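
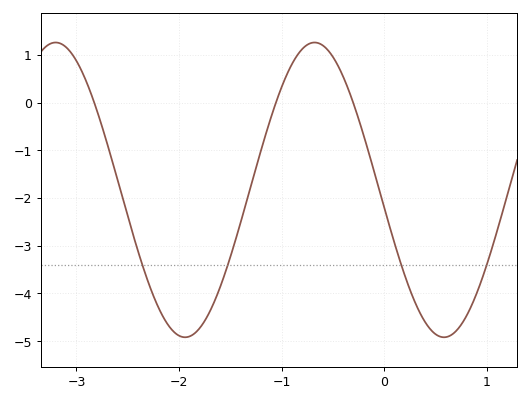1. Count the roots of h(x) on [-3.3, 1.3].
3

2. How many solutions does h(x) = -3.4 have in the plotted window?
4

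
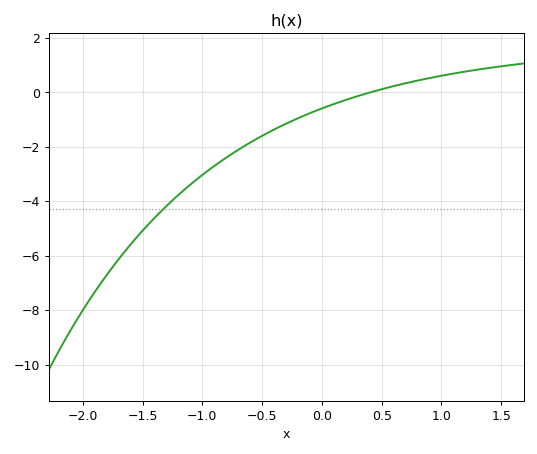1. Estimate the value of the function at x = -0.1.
-0.764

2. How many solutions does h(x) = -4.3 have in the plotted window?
1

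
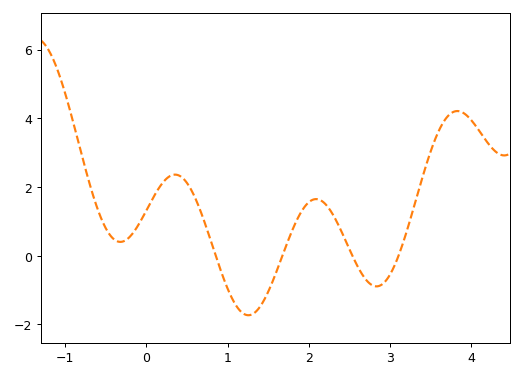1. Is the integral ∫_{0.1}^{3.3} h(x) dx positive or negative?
positive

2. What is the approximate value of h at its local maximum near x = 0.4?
2.36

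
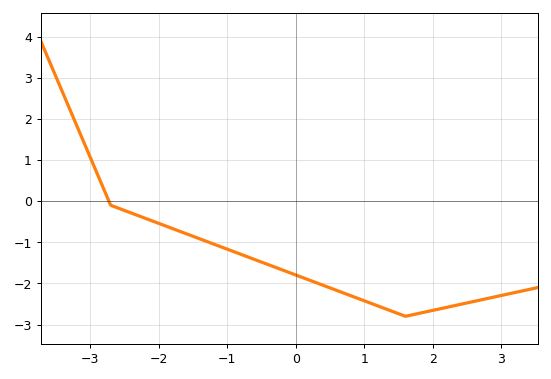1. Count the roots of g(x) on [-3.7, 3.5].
1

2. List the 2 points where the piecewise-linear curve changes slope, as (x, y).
(-2.7, -0.1); (1.6, -2.8)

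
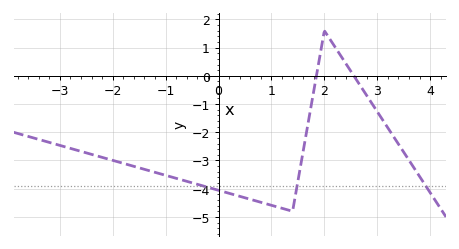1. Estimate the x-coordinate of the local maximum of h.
2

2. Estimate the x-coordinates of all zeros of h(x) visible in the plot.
1.8, 2.6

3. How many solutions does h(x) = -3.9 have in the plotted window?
3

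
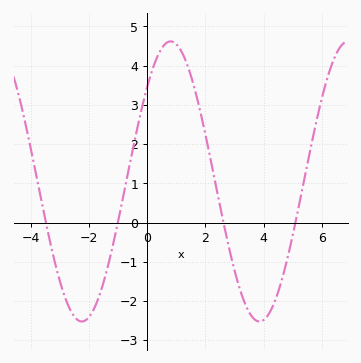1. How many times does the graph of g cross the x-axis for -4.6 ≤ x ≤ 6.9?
4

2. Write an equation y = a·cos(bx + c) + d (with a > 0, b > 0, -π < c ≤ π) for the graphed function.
y = 3.57cos(1x - 0.83) + 1.05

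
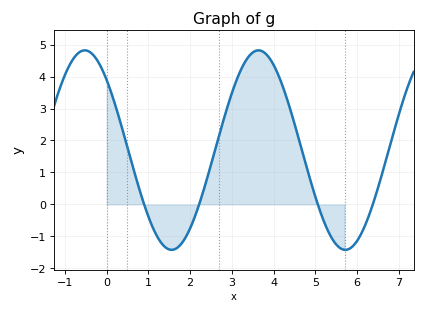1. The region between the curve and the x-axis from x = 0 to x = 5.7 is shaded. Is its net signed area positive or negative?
positive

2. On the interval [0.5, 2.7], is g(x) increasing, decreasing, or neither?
neither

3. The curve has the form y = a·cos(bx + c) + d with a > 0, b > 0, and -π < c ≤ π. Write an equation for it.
y = 3.12cos(1.51x + 0.79) + 1.7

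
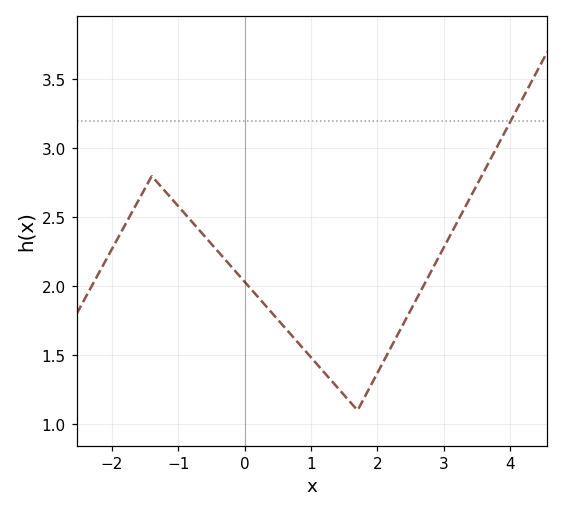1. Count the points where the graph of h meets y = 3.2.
1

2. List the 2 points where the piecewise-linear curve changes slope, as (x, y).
(-1.4, 2.8); (1.7, 1.1)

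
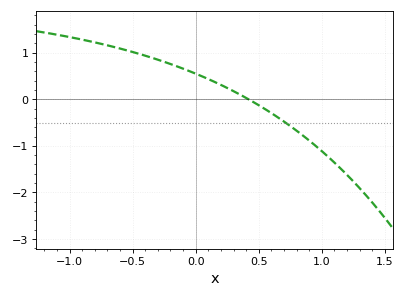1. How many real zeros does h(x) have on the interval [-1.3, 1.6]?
1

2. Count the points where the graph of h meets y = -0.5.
1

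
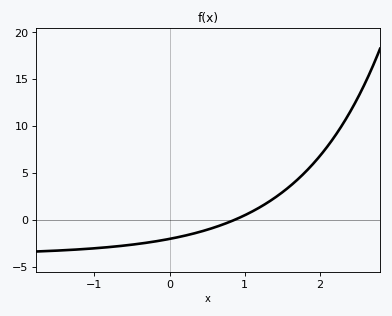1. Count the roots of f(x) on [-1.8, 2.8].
1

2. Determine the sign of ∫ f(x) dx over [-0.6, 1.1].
negative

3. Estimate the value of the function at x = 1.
0.491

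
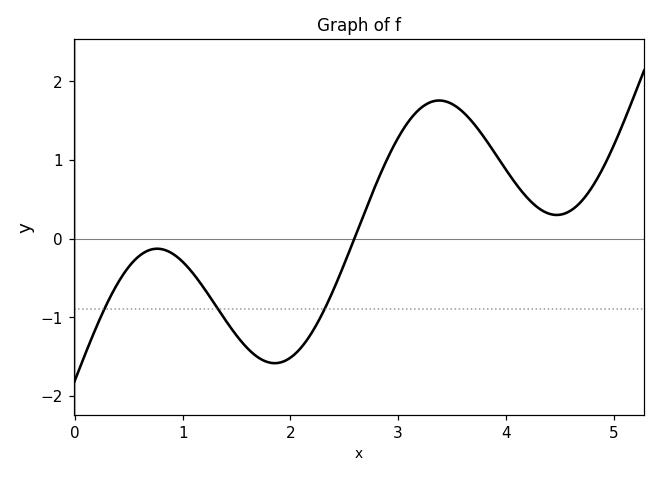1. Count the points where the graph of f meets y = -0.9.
3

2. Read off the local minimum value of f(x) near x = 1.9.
-1.59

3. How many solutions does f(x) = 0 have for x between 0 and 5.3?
1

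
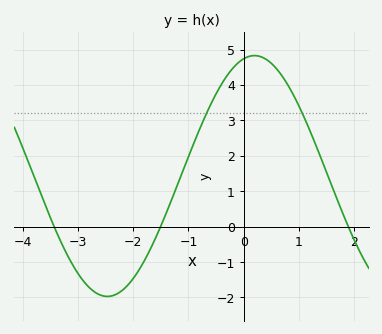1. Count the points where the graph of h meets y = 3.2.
2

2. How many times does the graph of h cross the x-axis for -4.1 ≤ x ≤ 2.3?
3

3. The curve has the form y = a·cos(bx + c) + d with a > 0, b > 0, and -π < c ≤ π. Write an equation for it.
y = 3.4cos(1.18x - 0.23) + 1.43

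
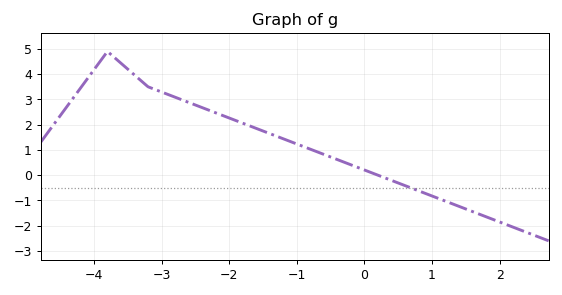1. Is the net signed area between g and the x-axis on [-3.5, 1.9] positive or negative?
positive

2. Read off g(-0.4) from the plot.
0.617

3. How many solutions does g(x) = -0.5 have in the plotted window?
1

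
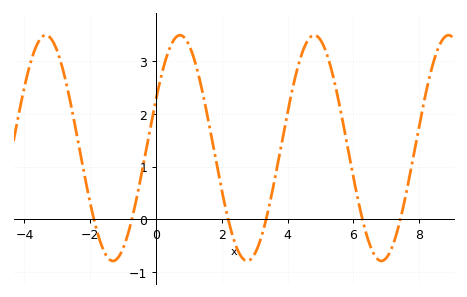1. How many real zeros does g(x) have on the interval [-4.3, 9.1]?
6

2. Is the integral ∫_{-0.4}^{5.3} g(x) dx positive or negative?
positive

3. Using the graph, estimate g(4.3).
2.9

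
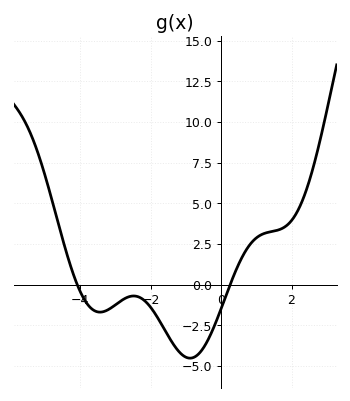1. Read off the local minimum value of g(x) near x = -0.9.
-4.5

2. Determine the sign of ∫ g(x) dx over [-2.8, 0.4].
negative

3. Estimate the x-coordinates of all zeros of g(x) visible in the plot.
-4, 0.2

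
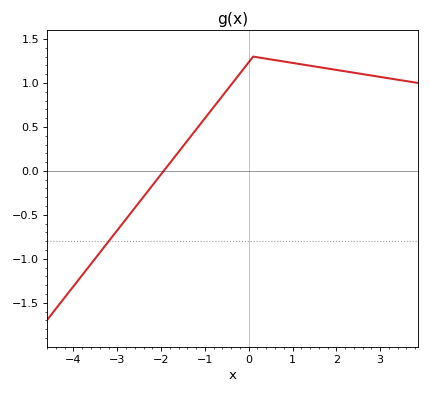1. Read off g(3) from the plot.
1.07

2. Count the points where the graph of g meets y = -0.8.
1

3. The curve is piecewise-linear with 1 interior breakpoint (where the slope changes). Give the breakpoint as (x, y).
(0.1, 1.3)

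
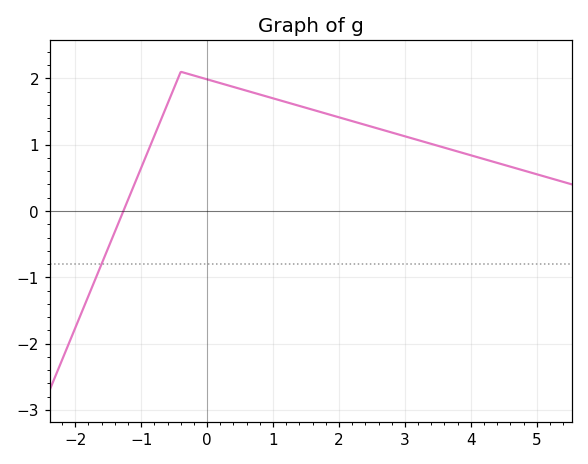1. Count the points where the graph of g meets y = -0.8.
1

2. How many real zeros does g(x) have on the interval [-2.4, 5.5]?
1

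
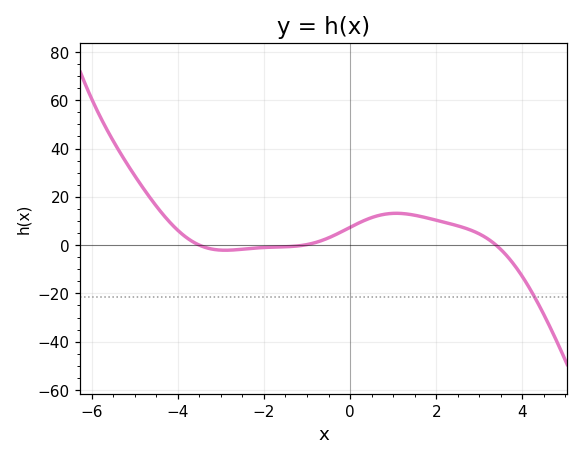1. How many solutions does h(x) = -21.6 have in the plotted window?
1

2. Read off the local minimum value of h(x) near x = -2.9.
-2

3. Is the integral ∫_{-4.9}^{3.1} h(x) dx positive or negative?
positive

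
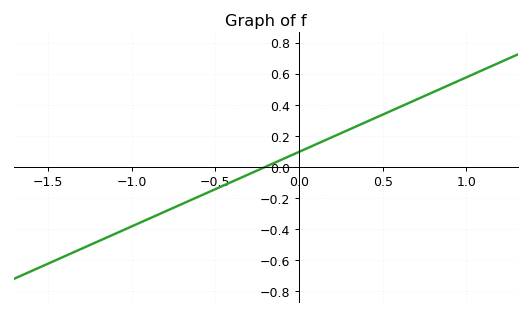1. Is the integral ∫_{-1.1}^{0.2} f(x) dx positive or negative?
negative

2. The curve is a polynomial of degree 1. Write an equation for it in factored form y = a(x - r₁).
y = 0.48(x + 0.2)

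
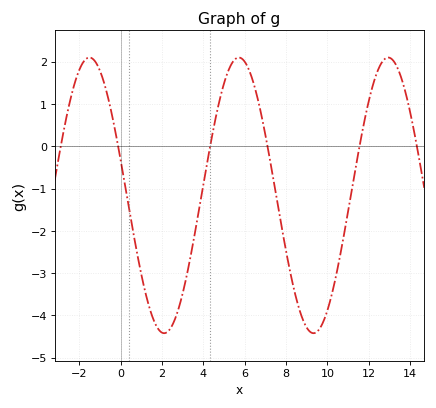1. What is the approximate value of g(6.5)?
1.37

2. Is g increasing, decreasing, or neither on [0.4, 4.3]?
neither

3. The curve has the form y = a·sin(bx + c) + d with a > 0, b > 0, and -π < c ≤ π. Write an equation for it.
y = 3.26sin(0.87x + 2.88) - 1.16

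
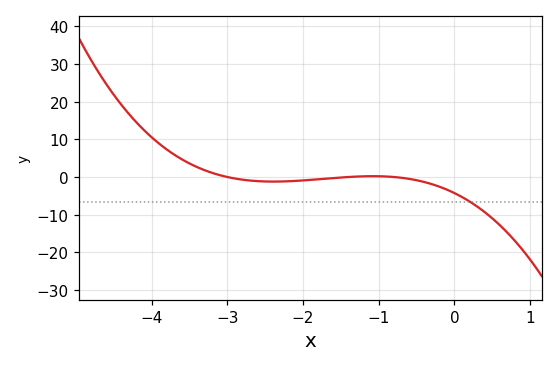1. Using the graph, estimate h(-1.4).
0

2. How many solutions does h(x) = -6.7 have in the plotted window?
1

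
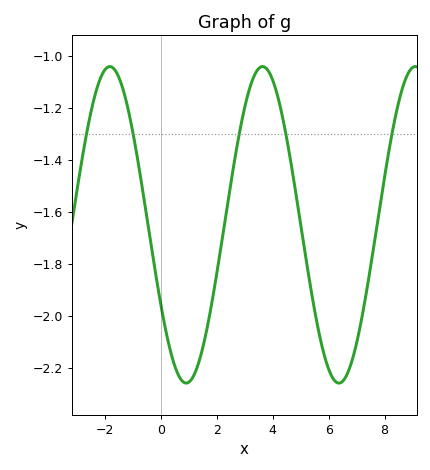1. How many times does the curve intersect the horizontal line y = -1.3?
5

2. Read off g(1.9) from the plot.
-1.9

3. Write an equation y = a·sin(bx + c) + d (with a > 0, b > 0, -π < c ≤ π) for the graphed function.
y = 0.61sin(1.1x - 2.6) - 1.65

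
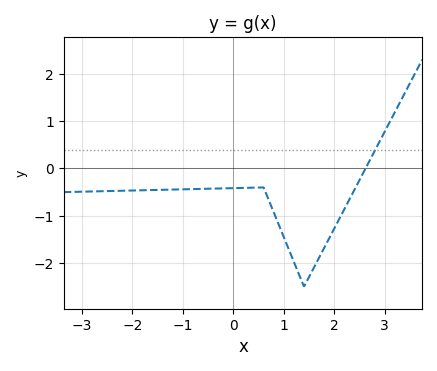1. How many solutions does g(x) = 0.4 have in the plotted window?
1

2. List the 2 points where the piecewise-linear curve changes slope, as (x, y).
(0.6, -0.4); (1.4, -2.5)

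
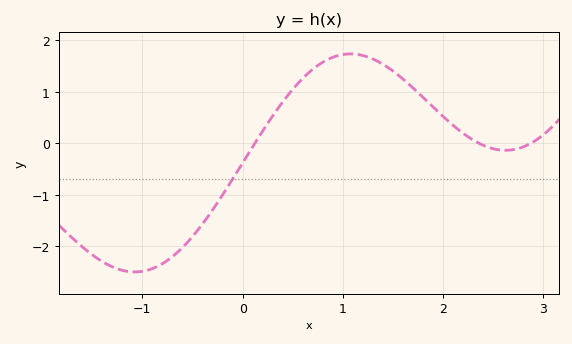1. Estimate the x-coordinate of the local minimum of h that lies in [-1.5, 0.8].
-1.1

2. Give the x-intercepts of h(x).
0.1, 2.4, 2.9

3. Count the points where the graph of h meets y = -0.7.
1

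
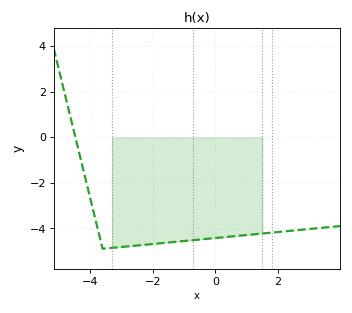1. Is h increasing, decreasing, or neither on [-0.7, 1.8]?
increasing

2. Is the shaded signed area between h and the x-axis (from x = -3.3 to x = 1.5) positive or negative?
negative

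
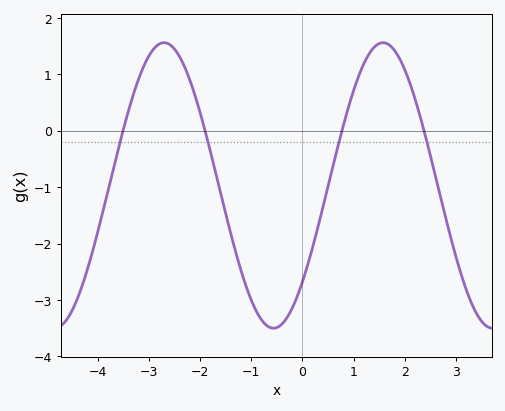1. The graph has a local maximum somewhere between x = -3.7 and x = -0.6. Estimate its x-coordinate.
-2.7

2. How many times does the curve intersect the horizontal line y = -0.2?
4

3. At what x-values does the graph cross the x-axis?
-3.5, -1.9, 0.772, 2.37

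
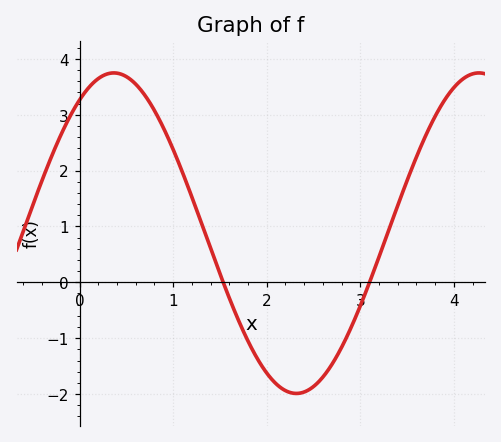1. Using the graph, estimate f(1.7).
-0.7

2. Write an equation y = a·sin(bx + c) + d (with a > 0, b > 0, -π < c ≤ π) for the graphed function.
y = 2.87sin(1.6x + 0.98) + 0.88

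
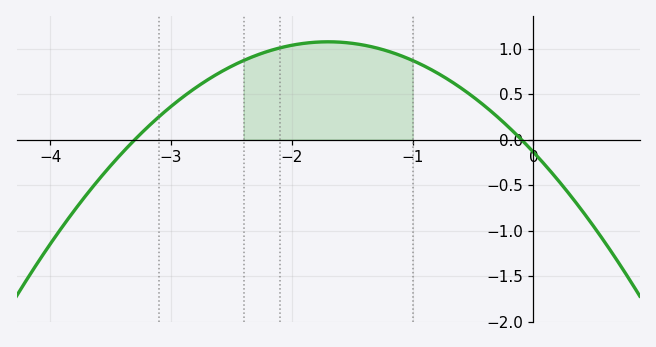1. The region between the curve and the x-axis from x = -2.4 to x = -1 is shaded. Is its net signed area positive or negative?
positive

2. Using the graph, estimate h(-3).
0.365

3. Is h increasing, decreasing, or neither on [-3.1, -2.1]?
increasing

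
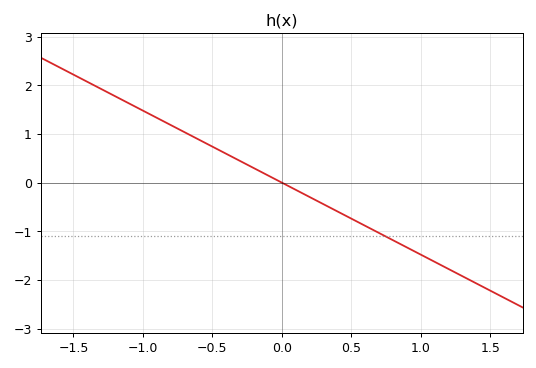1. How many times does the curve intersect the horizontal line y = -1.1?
1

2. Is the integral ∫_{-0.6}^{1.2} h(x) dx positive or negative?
negative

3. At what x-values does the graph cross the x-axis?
0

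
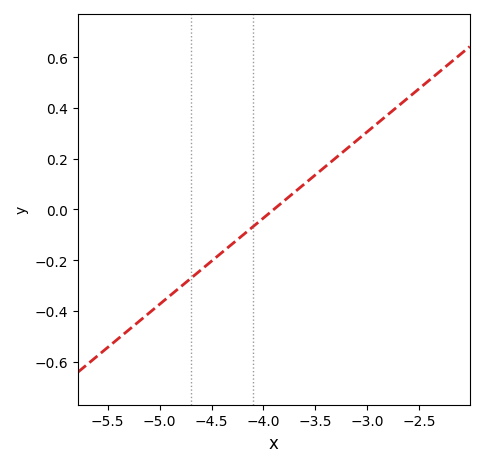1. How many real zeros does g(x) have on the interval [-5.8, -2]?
1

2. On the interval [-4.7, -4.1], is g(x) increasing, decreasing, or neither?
increasing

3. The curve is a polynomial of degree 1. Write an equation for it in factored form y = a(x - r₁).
y = 0.34(x + 3.9)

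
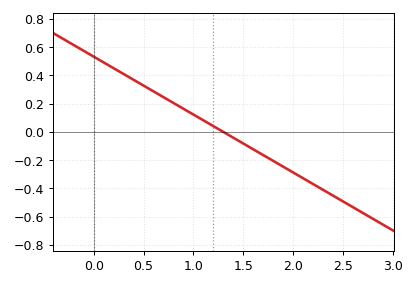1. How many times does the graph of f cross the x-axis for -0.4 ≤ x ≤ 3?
1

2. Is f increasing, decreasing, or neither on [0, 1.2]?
decreasing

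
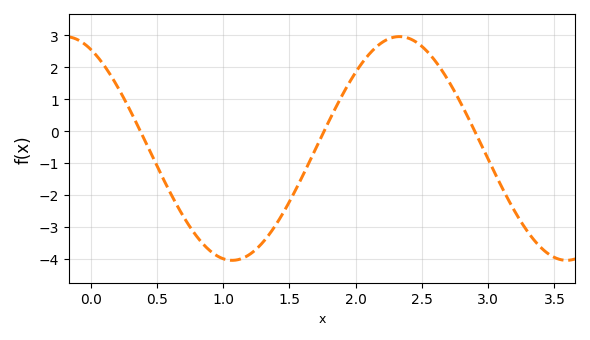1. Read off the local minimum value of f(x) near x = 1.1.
-4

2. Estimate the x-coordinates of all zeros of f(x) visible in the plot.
0.4, 1.8, 2.9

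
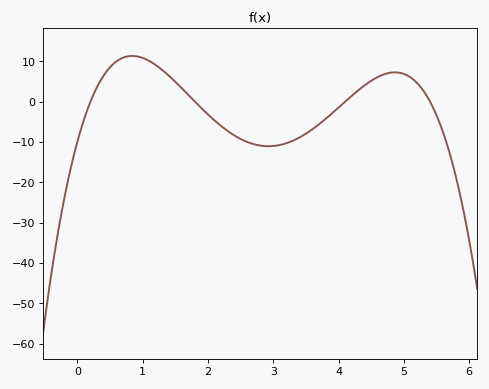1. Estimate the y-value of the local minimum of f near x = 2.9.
-11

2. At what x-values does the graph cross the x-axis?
0.2, 1.8, 4.1, 5.4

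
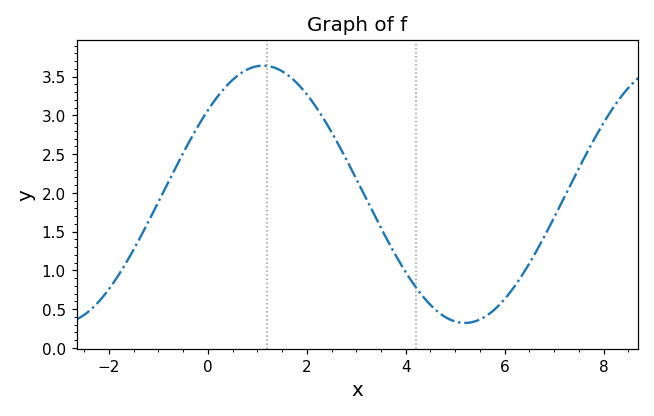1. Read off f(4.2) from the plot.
0.8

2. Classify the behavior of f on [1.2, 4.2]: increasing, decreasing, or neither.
decreasing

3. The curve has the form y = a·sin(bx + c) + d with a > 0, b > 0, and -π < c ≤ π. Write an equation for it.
y = 1.66sin(0.77x + 0.71) + 1.98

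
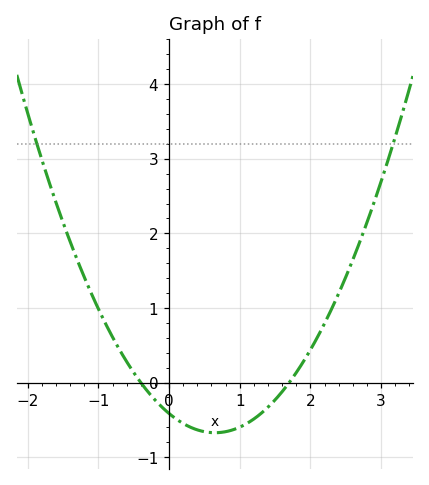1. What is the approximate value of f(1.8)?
0.1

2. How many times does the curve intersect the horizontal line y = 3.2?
2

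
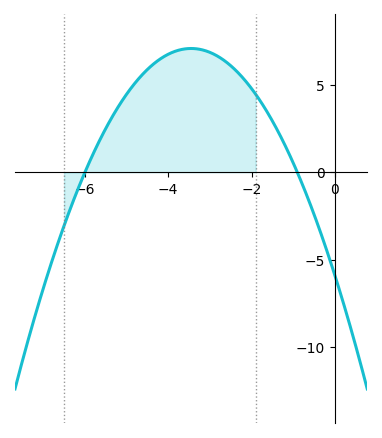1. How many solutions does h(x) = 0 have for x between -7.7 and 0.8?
2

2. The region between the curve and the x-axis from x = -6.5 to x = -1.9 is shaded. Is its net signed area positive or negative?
positive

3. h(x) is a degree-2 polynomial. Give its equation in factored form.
y = -1.09(x + 6)(x + 0.9)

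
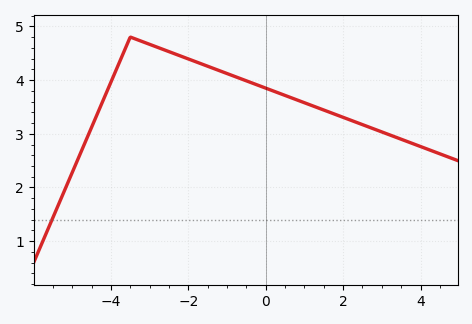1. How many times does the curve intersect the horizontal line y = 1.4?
1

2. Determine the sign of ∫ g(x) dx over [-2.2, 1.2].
positive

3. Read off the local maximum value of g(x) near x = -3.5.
4.8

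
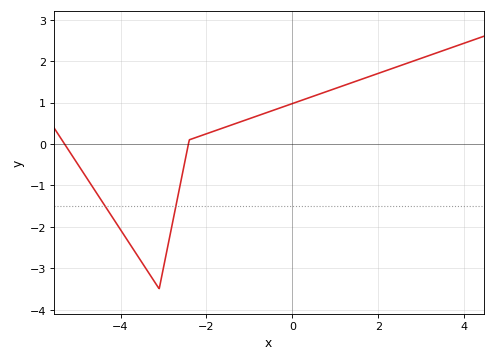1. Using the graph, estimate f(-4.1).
-1.91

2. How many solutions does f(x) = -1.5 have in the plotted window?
2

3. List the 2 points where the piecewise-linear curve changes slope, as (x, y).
(-3.1, -3.5); (-2.4, 0.1)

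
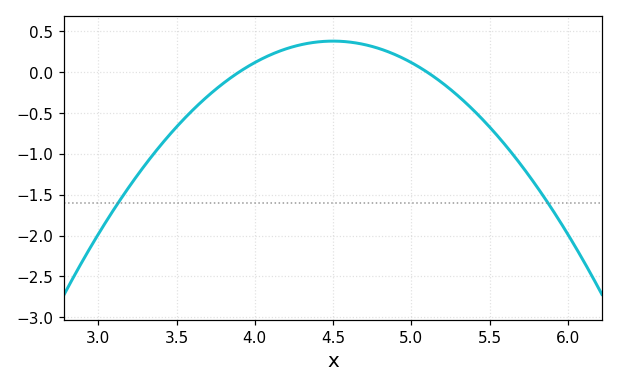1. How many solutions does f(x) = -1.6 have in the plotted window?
2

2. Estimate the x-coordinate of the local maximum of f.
4.5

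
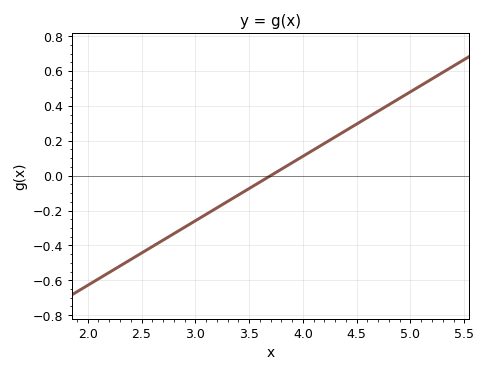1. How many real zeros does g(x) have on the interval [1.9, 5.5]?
1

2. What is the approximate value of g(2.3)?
-0.518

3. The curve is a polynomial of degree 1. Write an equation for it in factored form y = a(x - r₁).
y = 0.37(x - 3.7)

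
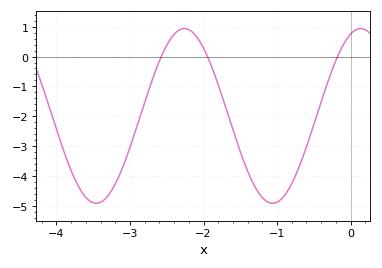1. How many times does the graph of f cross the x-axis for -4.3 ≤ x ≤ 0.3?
3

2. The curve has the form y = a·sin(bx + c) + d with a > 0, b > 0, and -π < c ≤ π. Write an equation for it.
y = 2.93sin(2.6x + 1.2) - 1.99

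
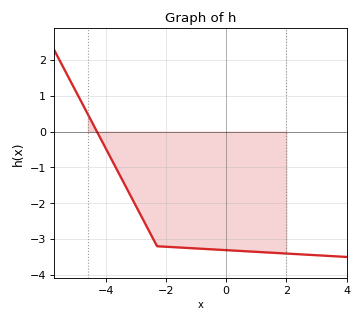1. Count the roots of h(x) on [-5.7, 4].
1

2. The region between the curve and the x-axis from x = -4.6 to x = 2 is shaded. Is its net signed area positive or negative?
negative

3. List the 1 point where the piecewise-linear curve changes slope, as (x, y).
(-2.3, -3.2)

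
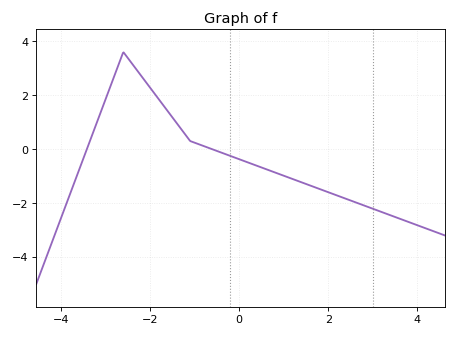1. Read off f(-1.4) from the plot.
1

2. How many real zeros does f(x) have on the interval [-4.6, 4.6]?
2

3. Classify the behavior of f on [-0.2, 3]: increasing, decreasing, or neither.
decreasing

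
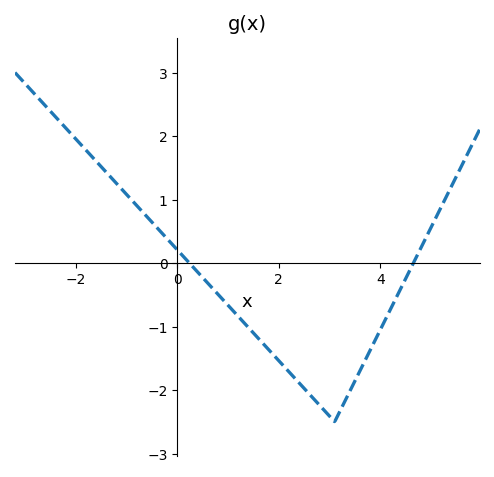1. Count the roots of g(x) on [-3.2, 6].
2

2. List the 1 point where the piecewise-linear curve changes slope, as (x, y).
(3.1, -2.5)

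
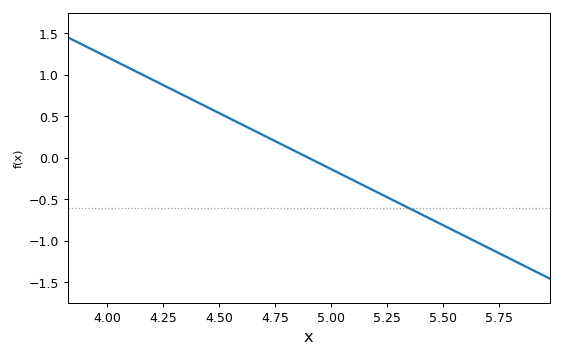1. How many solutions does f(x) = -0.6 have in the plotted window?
1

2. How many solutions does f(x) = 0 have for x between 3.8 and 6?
1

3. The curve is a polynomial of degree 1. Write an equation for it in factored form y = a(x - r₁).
y = -1.35(x - 4.9)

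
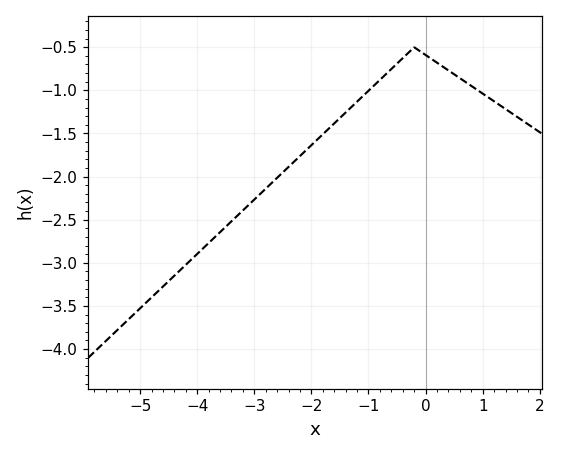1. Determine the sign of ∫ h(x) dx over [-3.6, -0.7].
negative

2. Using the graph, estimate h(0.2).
-0.679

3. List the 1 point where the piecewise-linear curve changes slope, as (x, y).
(-0.2, -0.5)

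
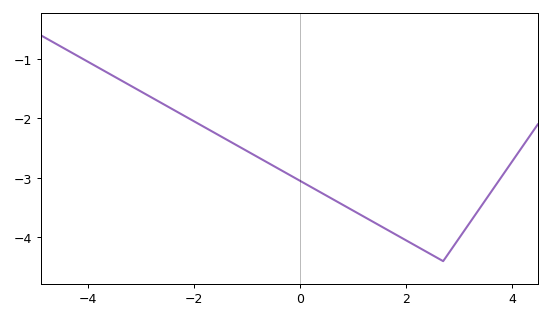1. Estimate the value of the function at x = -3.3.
-1.4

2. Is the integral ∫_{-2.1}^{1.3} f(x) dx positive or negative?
negative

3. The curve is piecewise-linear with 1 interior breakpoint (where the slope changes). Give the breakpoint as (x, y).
(2.7, -4.4)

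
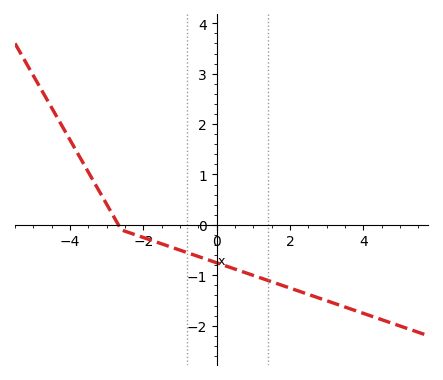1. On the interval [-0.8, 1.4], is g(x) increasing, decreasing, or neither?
decreasing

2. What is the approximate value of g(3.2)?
-1.55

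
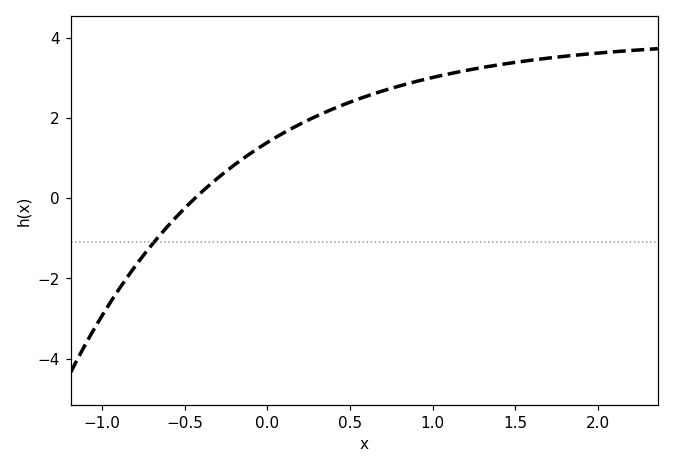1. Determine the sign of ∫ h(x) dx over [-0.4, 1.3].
positive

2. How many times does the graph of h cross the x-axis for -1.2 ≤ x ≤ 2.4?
1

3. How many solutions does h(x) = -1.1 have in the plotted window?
1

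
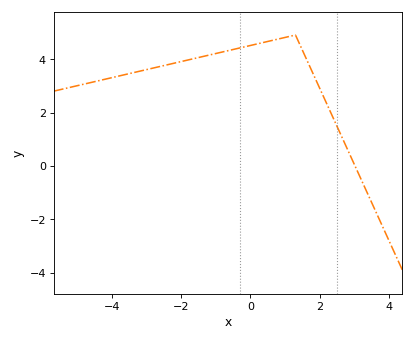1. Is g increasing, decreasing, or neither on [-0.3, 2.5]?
neither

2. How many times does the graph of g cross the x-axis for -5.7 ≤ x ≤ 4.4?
1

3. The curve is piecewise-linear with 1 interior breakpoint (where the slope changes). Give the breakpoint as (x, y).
(1.3, 4.9)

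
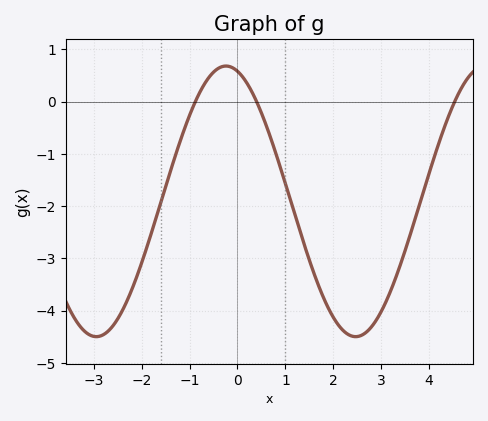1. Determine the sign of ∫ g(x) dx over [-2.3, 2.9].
negative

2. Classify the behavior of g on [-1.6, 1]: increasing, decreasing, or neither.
neither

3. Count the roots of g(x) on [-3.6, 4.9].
3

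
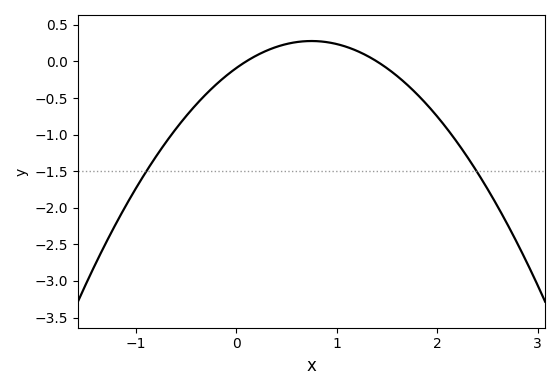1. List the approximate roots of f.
0.1, 1.4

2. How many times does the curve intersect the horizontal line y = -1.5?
2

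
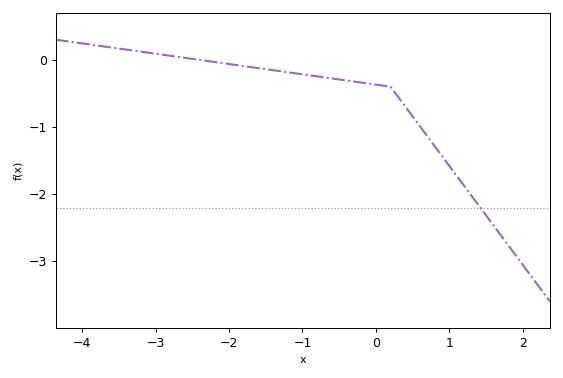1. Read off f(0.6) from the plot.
-0.99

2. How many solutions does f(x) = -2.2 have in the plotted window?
1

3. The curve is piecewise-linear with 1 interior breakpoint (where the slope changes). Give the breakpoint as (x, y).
(0.2, -0.4)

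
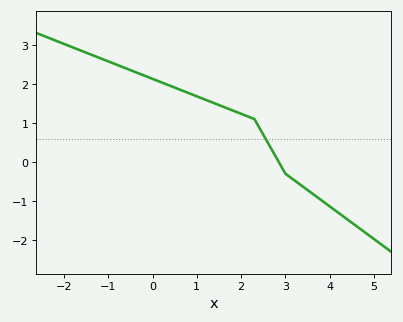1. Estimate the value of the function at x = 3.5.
-0.7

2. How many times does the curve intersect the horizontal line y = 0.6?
1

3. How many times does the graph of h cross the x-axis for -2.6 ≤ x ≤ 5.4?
1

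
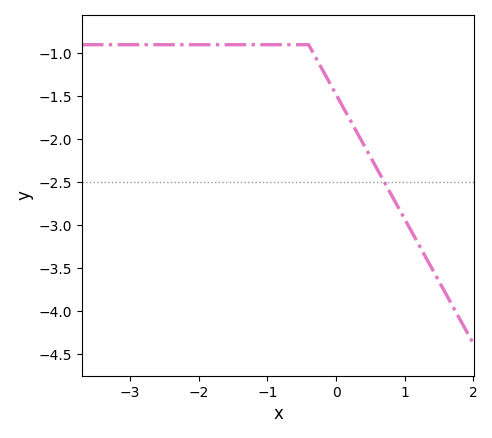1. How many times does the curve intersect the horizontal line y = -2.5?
1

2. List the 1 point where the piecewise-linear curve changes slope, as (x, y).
(-0.4, -0.9)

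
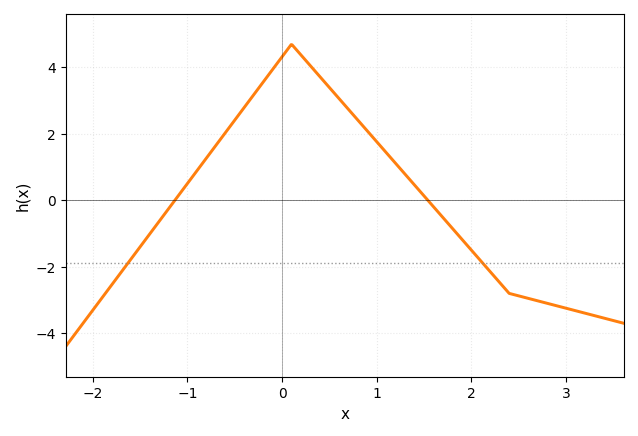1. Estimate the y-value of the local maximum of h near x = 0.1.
4.6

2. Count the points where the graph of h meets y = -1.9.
2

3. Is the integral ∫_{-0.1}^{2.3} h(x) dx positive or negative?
positive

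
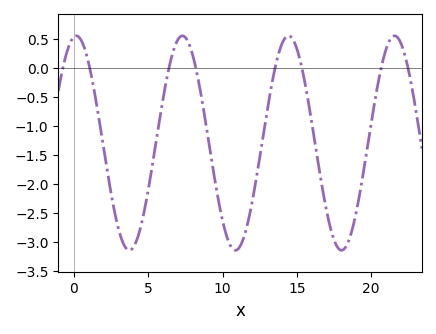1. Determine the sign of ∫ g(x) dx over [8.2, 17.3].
negative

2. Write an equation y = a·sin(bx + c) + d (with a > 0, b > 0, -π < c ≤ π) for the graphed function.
y = 1.85sin(0.88x + 1.4) - 1.29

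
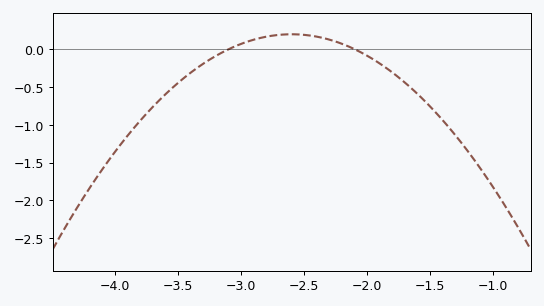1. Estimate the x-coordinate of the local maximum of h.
-2.6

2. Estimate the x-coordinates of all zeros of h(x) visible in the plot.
-3.1, -2.1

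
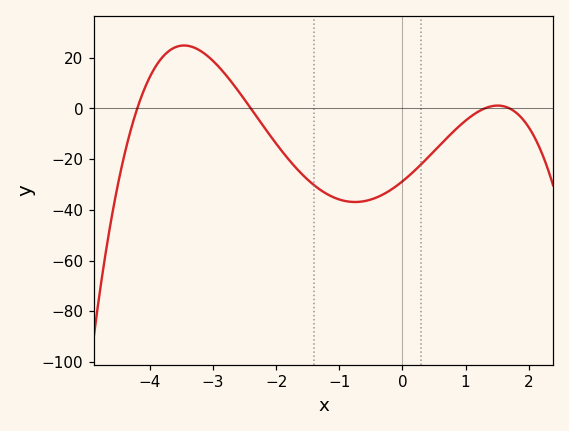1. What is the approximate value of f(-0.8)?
-36.8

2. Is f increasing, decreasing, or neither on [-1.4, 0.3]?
neither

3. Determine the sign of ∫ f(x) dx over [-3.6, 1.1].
negative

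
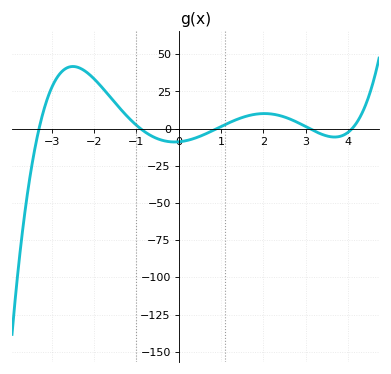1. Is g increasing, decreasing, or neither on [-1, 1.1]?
neither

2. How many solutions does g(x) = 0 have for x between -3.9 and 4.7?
5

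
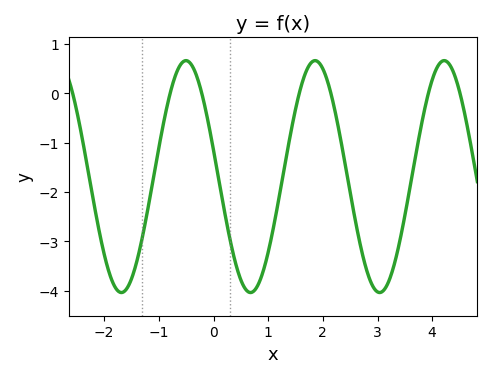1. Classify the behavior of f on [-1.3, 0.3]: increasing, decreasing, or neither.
neither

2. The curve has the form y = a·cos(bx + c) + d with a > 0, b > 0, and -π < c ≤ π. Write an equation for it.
y = 2.35cos(2.7x + 1.3) - 1.69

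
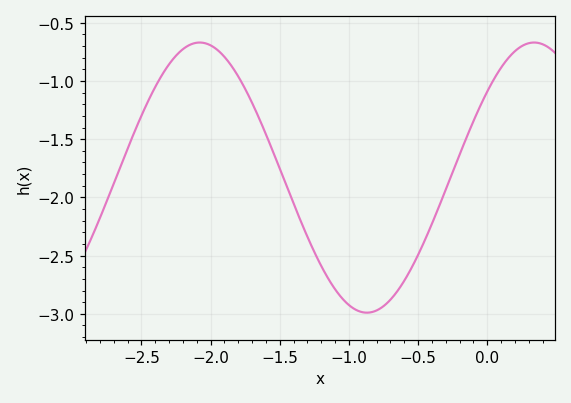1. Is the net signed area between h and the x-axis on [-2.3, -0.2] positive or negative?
negative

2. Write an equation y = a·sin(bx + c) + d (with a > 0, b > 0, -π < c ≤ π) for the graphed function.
y = 1.16sin(2.6x + 0.692) - 1.83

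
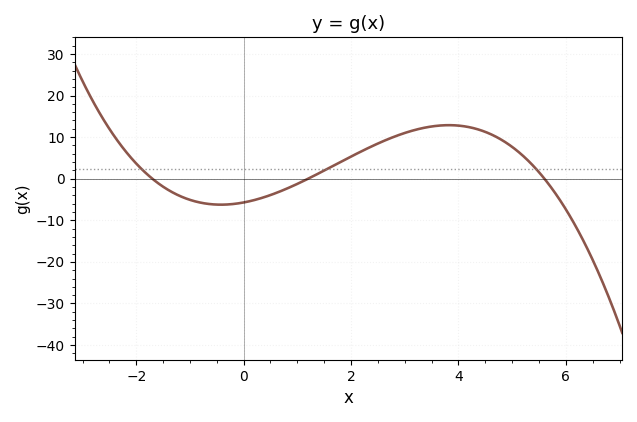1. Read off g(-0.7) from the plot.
-5.98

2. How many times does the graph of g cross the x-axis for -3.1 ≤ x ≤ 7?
3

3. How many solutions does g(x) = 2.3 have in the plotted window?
3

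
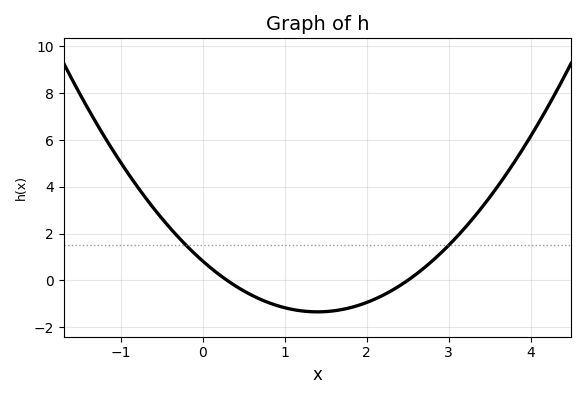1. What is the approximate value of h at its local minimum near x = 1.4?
-1.34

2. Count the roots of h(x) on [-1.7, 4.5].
2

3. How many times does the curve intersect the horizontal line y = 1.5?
2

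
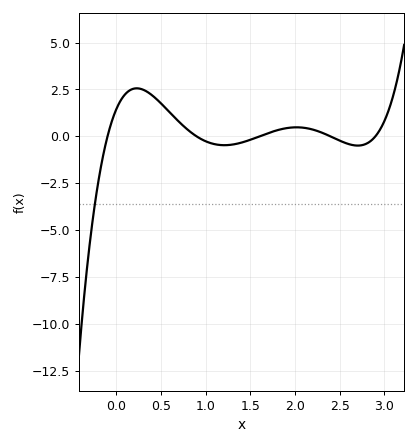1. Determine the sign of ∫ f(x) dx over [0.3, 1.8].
positive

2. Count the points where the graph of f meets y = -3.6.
1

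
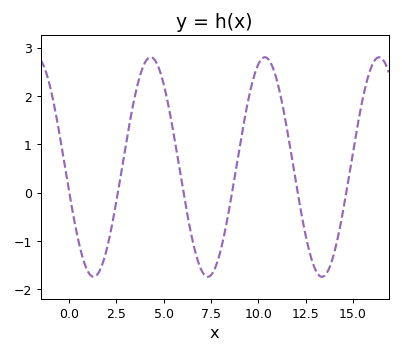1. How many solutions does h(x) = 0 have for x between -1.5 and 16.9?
6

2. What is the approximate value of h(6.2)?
-0.3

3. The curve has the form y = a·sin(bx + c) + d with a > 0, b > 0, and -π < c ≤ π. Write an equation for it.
y = 2.27sin(1x - 2.9) + 0.53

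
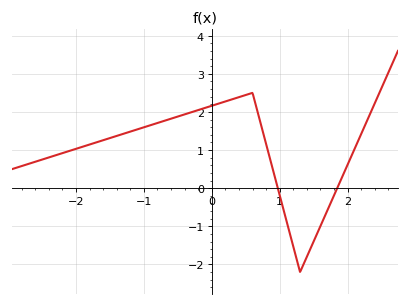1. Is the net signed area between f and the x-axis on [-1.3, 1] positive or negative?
positive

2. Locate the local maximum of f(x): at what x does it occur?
0.599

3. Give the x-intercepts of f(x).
0.972, 1.85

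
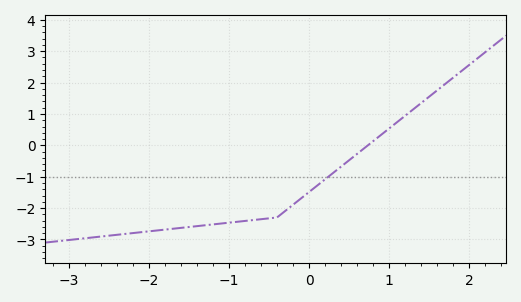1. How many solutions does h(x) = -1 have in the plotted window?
1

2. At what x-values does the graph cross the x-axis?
0.734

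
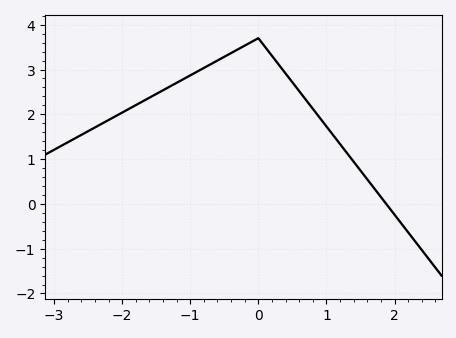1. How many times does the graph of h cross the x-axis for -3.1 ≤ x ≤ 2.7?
1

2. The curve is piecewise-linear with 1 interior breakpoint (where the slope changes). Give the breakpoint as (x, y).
(0, 3.7)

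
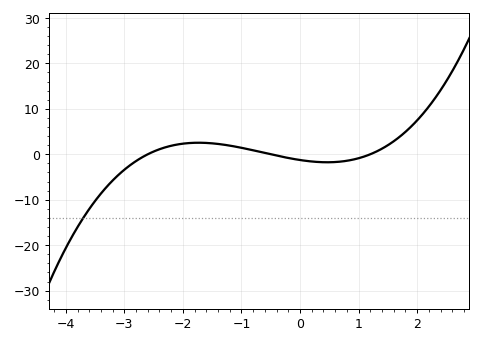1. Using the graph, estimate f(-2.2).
1.87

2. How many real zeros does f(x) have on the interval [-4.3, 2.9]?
3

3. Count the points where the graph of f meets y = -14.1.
1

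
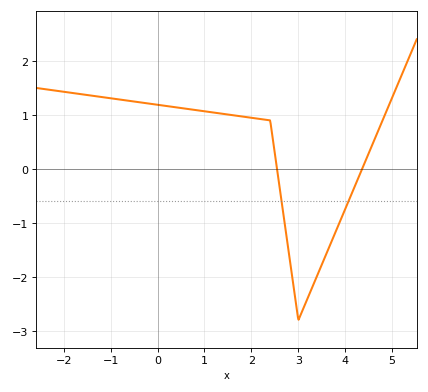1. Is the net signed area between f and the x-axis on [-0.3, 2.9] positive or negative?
positive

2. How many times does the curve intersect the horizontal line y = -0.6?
2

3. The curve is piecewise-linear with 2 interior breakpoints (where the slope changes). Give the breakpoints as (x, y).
(2.4, 0.9); (3, -2.8)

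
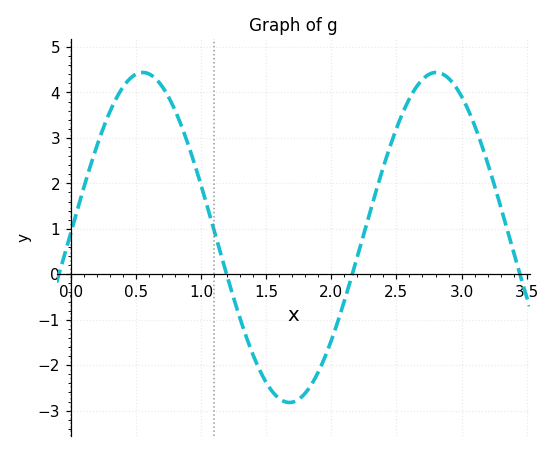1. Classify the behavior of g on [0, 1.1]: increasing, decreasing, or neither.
neither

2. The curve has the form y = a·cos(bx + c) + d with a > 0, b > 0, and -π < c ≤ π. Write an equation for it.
y = 3.63cos(2.8x - 1.5) + 0.81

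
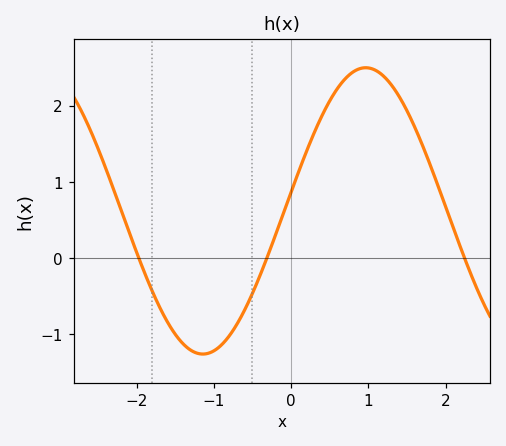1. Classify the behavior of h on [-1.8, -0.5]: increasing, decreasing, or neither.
neither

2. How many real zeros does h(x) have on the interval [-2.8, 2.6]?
3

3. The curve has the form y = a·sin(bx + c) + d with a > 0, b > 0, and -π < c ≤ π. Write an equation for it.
y = 1.88sin(1.49x + 0.13) + 0.62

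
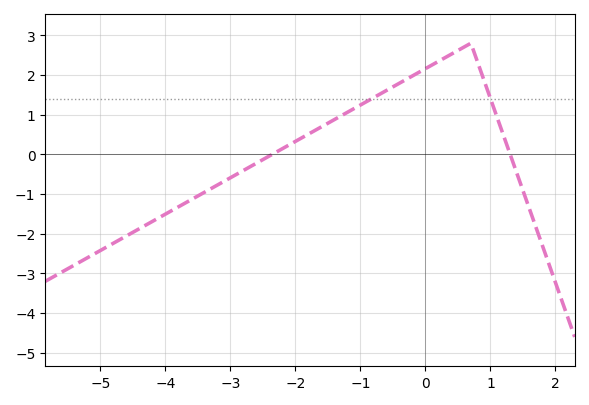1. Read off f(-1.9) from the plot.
0.417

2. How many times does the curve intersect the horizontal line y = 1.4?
2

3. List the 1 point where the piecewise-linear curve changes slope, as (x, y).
(0.7, 2.8)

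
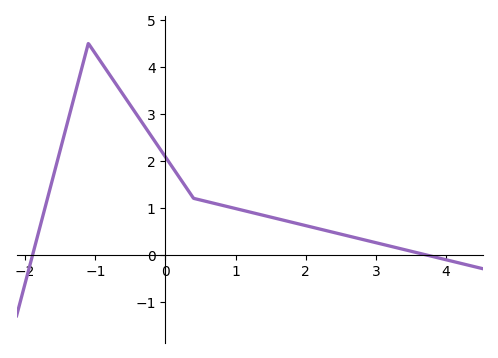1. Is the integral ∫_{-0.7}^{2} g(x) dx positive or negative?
positive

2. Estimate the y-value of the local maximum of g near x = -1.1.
4.5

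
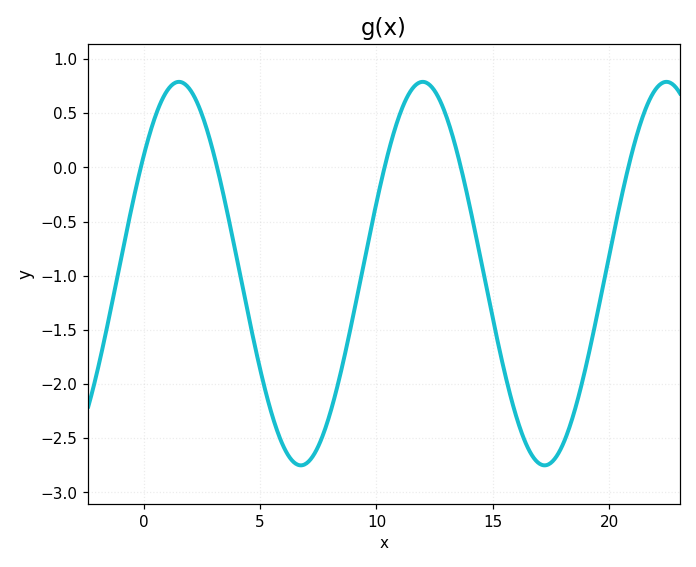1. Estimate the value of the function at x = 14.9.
-1.3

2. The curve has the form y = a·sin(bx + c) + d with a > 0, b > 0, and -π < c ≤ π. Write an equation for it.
y = 1.77sin(0.6x + 0.66) - 0.98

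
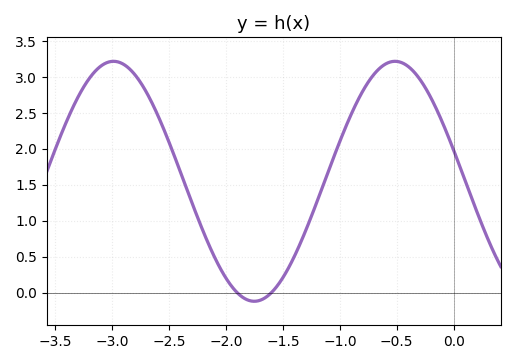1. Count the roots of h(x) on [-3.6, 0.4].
2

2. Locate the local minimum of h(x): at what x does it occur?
-1.8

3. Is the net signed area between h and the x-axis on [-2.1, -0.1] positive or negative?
positive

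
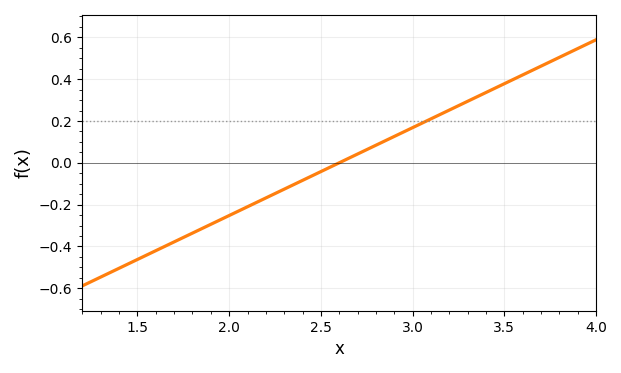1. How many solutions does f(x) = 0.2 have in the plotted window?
1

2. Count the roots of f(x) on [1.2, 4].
1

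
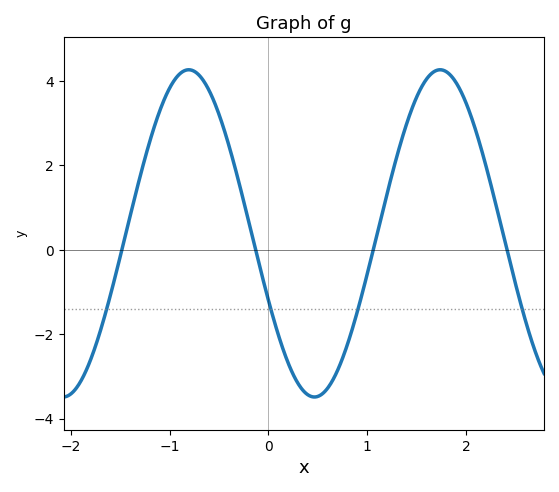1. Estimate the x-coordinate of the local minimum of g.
0.466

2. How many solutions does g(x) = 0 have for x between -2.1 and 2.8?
4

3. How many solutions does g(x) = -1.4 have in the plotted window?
4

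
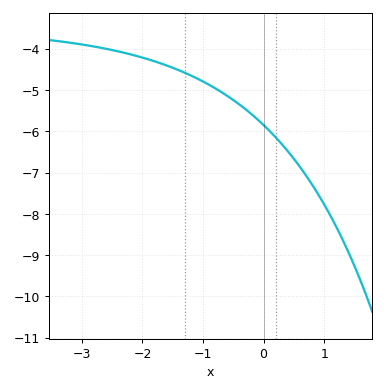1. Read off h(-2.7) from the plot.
-4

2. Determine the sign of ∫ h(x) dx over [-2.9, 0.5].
negative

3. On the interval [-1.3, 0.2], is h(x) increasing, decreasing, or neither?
decreasing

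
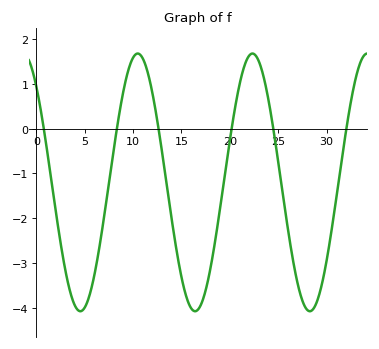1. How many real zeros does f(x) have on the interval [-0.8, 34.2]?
6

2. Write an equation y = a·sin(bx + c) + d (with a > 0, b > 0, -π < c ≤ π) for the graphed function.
y = 2.88sin(0.53x + 2.3) - 1.2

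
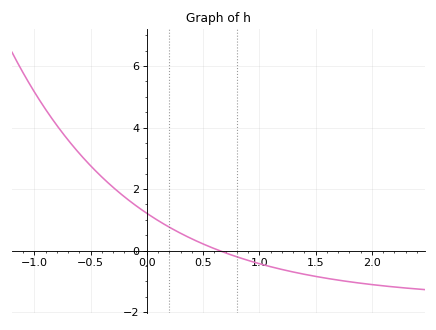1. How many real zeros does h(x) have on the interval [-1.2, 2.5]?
1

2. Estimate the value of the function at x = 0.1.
0.974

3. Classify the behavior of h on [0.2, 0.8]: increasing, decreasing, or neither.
decreasing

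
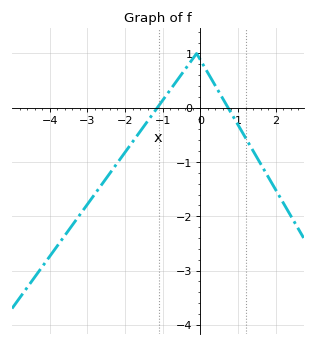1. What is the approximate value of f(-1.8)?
-0.631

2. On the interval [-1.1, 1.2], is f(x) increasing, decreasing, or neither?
neither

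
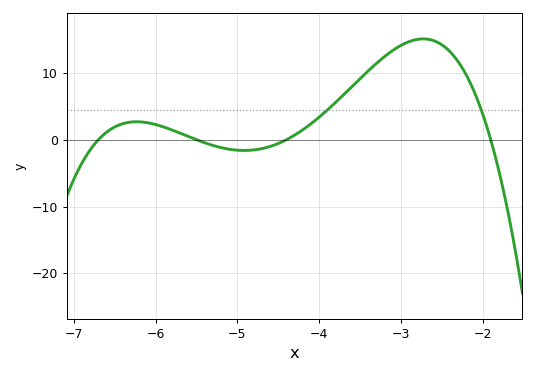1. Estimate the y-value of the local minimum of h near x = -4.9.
-2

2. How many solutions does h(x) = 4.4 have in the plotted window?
2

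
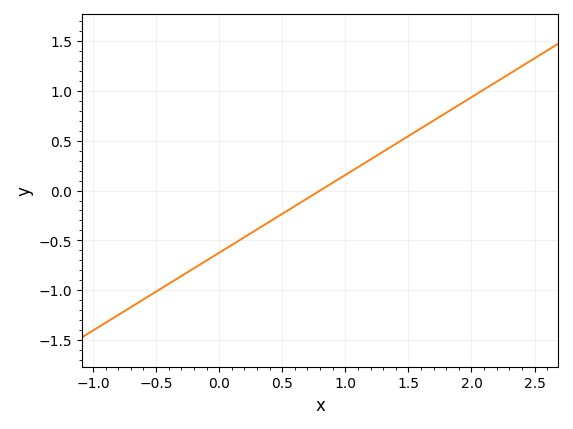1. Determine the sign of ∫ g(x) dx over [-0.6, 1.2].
negative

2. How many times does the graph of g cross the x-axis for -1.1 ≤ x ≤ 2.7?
1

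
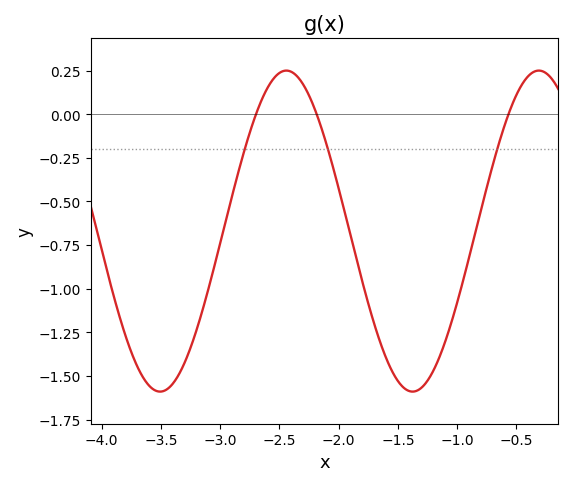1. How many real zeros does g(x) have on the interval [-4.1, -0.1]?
3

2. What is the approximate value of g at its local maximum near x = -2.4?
0.25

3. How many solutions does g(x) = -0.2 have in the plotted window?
3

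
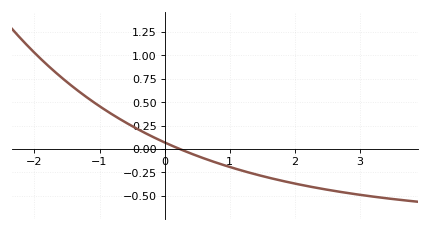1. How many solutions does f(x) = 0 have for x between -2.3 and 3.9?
1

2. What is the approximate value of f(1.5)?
-0.3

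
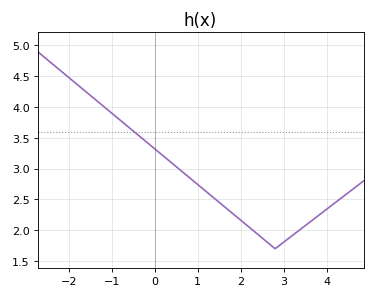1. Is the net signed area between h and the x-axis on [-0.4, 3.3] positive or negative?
positive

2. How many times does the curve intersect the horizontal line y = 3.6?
1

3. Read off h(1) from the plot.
2.75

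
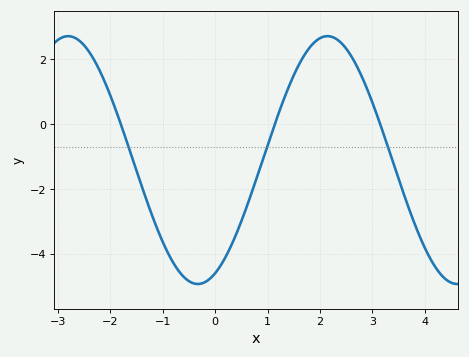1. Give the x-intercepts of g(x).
-1.8, 1.14, 3.15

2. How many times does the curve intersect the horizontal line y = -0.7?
3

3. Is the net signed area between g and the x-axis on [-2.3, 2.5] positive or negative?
negative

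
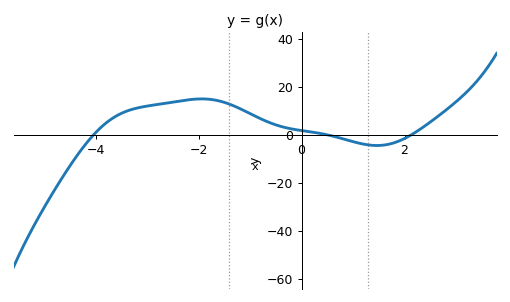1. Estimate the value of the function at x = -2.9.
12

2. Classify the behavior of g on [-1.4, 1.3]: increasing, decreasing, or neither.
decreasing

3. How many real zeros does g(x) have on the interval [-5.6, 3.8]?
3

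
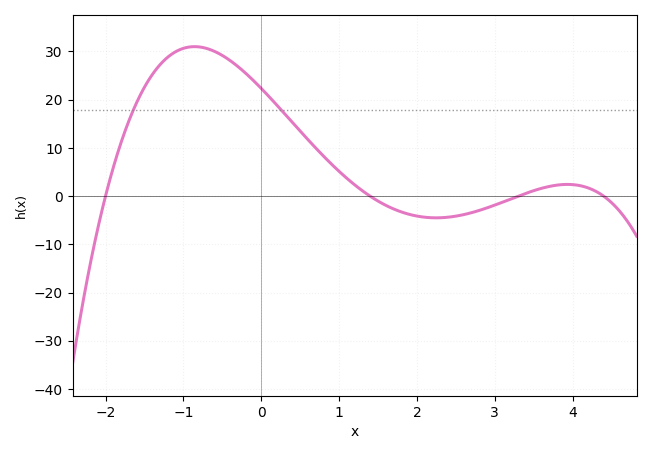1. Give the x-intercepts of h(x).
-2, 1.4, 3.3, 4.4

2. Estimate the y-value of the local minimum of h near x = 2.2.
-4.49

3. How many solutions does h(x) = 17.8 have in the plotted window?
2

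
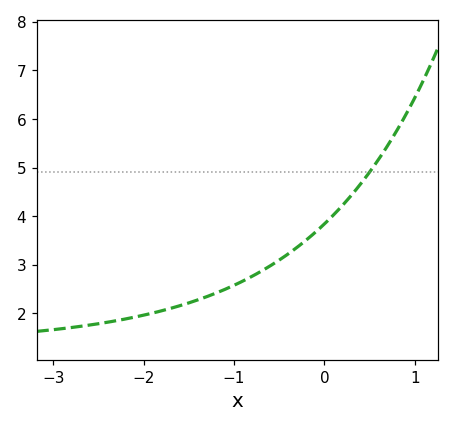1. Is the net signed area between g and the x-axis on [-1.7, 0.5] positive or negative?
positive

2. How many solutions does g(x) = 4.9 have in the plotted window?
1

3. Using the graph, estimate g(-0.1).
3.7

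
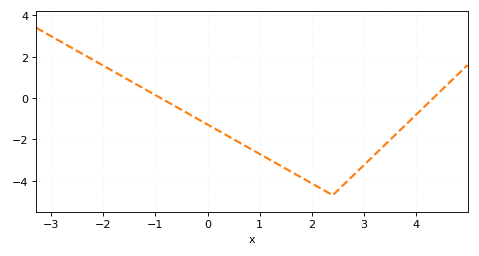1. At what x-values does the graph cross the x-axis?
-0.8, 4.4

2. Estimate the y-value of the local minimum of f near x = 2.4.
-4.6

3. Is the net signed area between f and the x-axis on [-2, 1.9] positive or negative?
negative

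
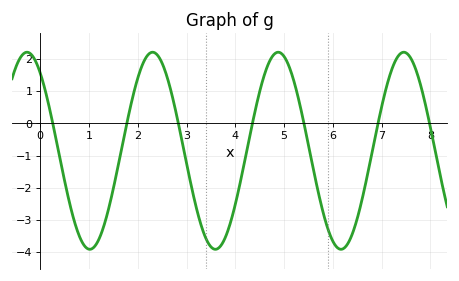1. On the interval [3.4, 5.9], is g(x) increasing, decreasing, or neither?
neither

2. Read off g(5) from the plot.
2.08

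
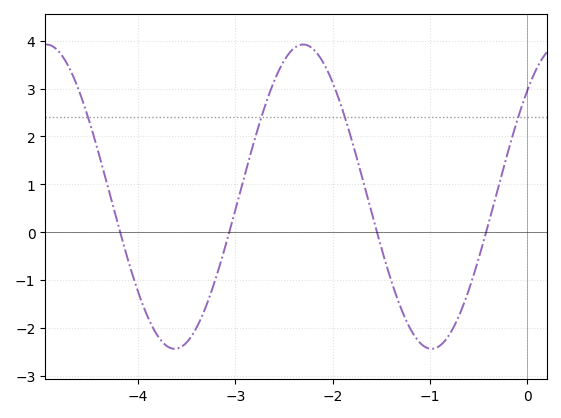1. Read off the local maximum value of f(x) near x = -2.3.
3.92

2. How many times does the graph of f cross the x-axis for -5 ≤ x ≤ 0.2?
4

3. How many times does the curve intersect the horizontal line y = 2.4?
4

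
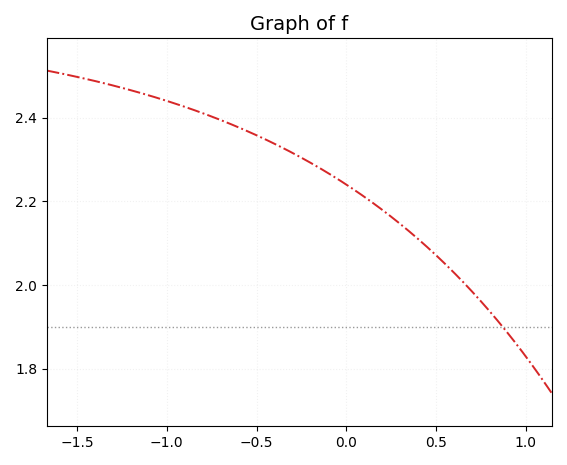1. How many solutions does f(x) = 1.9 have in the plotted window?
1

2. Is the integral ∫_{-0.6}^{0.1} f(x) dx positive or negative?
positive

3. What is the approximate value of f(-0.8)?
2.42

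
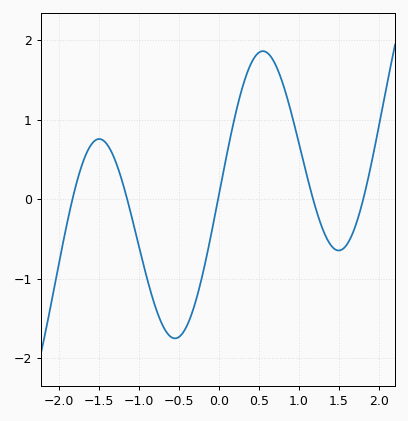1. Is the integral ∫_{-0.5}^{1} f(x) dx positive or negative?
positive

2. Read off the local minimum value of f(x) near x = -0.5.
-1.8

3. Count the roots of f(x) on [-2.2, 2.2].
5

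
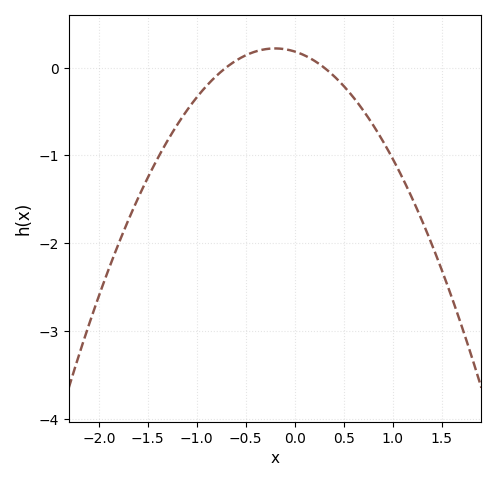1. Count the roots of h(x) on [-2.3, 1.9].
2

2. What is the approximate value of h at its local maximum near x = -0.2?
0.2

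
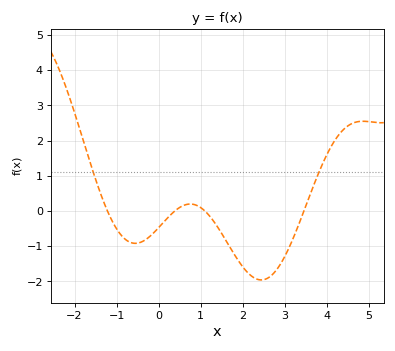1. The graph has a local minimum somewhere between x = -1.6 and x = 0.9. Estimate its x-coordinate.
-0.554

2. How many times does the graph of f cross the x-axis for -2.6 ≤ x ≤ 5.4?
4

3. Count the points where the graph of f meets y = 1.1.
2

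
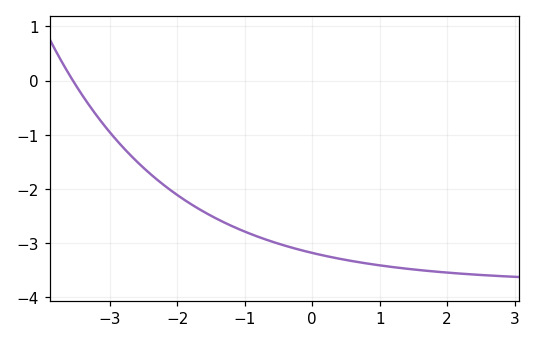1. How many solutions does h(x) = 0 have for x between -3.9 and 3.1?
1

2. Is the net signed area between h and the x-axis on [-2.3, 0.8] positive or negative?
negative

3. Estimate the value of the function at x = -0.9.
-2.8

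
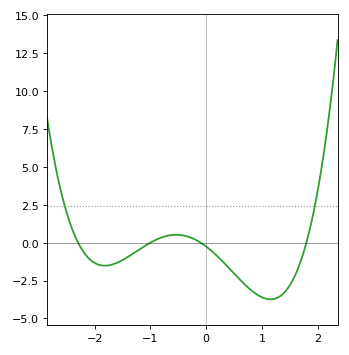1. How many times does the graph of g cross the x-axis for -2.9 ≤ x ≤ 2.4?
4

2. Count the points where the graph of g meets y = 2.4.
2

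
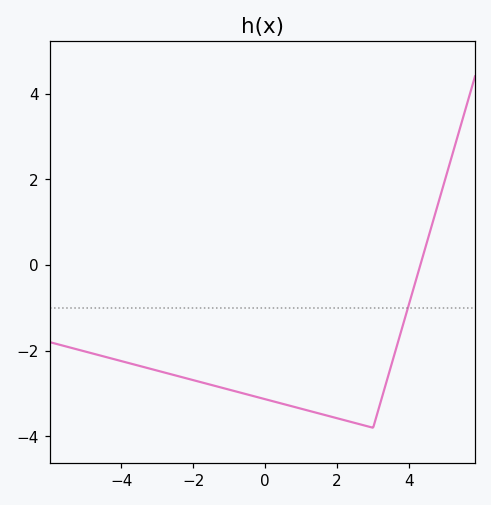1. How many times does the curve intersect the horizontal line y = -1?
1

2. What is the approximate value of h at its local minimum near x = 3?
-3.8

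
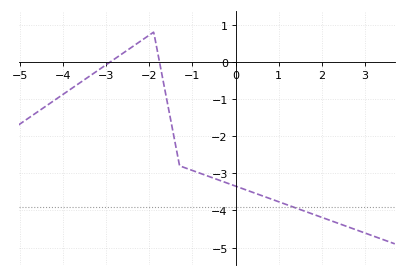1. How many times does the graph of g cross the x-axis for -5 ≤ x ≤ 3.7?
2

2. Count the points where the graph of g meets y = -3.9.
1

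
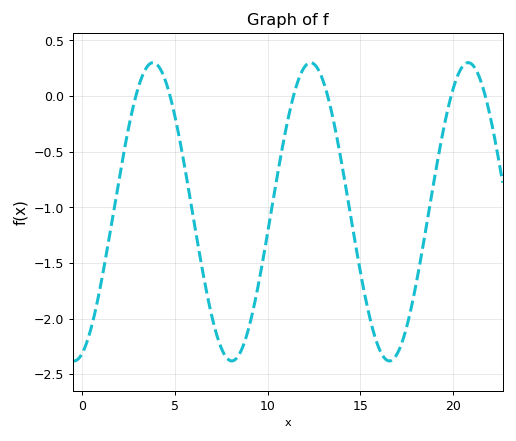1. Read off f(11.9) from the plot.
0.25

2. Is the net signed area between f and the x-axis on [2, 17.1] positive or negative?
negative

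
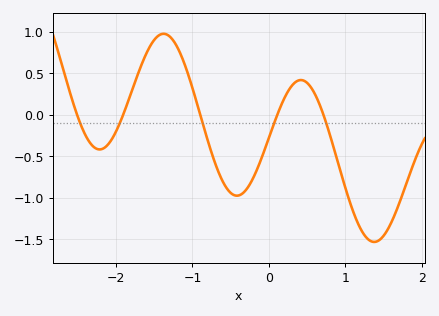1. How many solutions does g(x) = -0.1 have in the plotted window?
5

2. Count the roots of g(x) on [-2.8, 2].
5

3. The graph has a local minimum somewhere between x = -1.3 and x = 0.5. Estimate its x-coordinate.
-0.418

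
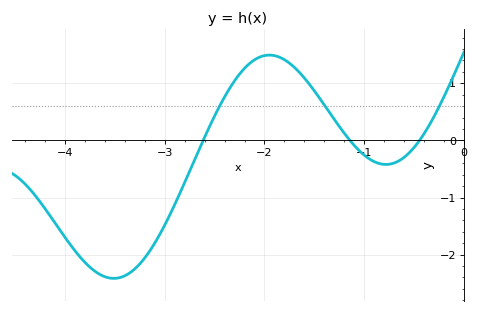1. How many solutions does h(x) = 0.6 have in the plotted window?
3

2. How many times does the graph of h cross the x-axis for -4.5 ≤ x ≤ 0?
3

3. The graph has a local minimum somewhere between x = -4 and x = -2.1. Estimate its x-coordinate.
-3.51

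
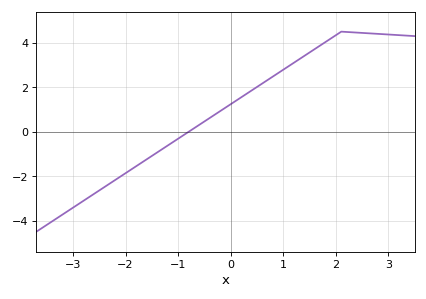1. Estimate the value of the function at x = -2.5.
-2.6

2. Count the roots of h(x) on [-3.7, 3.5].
1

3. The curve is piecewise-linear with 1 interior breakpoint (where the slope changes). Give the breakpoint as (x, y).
(2.1, 4.5)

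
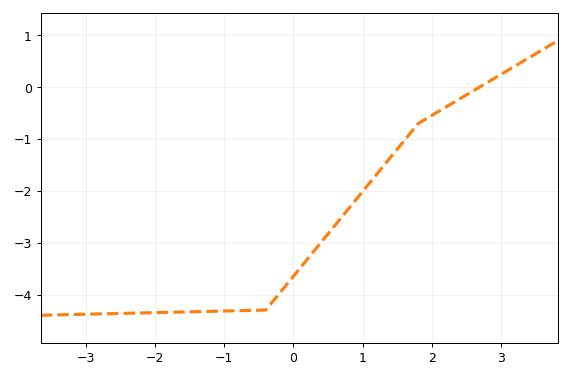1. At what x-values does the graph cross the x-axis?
2.7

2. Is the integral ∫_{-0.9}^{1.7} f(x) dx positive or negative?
negative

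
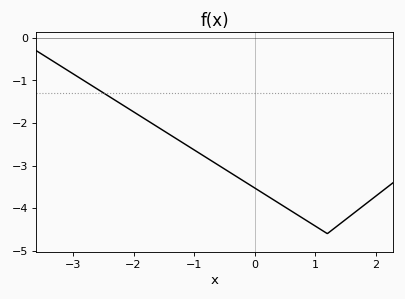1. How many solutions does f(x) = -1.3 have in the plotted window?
1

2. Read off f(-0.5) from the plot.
-3.08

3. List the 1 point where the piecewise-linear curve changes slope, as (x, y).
(1.2, -4.6)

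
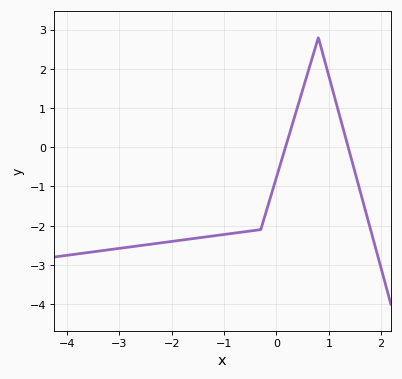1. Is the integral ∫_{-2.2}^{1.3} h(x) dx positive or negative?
negative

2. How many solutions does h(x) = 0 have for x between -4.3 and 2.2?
2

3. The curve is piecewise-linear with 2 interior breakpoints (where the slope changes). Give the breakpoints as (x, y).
(-0.3, -2.1); (0.8, 2.8)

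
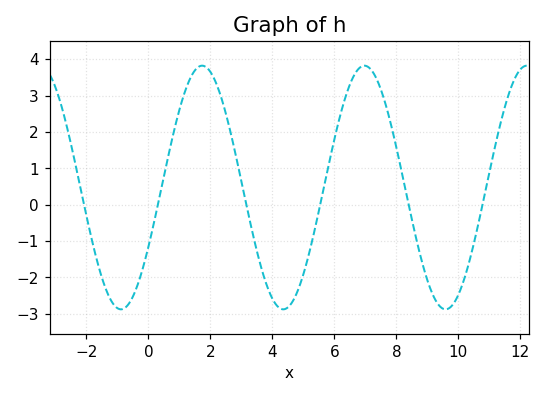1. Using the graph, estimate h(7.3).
3.56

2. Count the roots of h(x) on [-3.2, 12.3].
6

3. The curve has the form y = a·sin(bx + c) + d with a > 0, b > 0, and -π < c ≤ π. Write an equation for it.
y = 3.35sin(1.2x - 0.51) + 0.47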